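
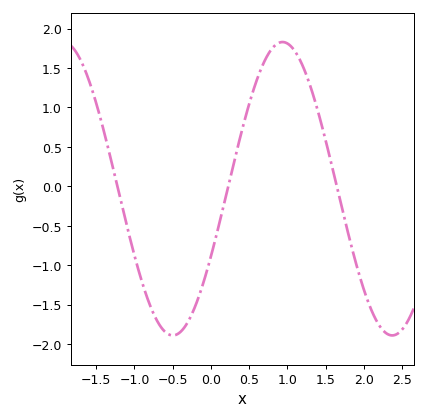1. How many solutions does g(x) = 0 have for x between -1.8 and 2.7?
3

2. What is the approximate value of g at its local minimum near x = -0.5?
-1.9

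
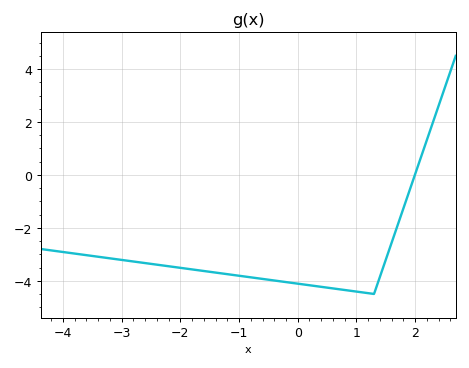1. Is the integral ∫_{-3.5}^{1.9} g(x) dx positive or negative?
negative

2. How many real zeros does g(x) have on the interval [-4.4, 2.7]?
1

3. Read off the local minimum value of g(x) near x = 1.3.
-4.5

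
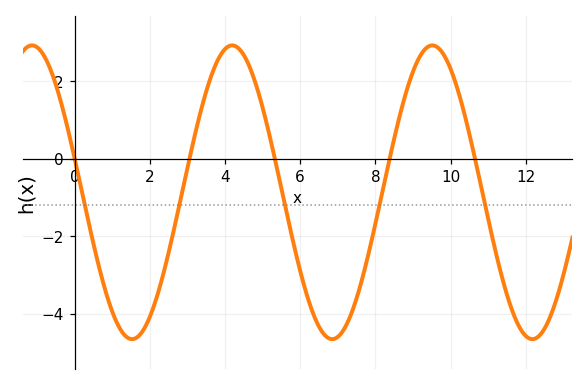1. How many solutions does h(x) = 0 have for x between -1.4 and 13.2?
5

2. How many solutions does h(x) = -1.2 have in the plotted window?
5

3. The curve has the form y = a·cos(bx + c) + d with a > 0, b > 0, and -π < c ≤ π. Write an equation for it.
y = 3.79cos(1.2x + 1.3) - 0.86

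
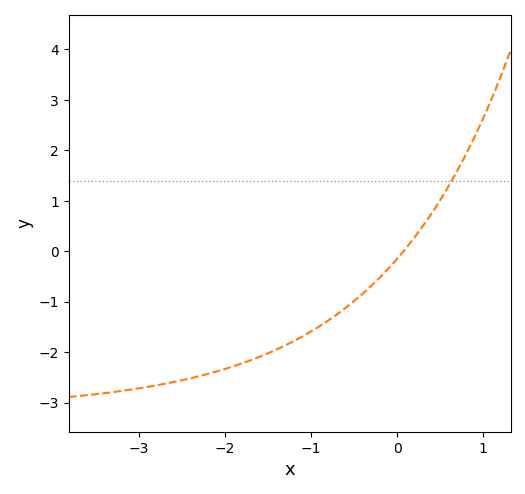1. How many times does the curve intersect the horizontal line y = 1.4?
1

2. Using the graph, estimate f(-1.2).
-1.8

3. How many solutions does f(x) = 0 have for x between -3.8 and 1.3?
1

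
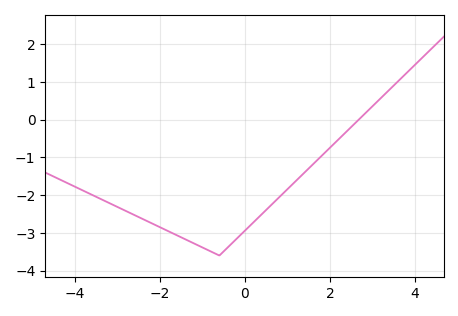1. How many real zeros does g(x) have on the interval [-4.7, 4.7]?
1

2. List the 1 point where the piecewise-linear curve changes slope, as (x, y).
(-0.6, -3.6)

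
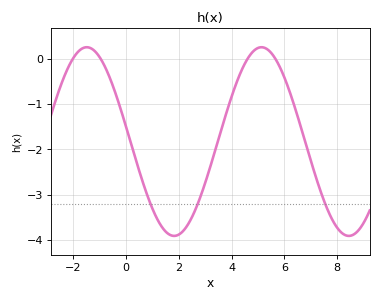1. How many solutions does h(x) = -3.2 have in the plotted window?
3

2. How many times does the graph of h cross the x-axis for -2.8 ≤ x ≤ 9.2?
4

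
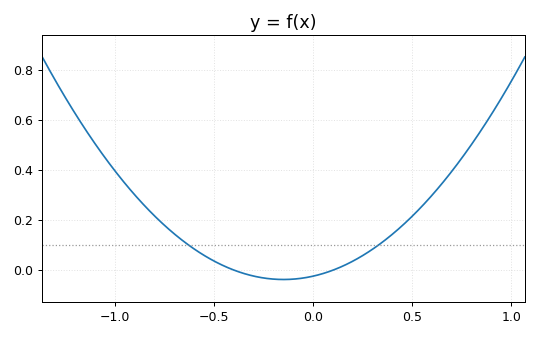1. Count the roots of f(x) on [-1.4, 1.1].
2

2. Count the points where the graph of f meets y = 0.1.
2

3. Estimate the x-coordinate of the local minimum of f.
-0.15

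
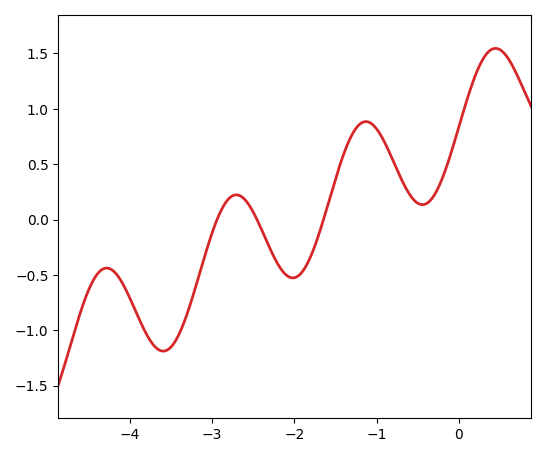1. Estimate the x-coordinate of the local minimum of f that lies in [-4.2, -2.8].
-3.59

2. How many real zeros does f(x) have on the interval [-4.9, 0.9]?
3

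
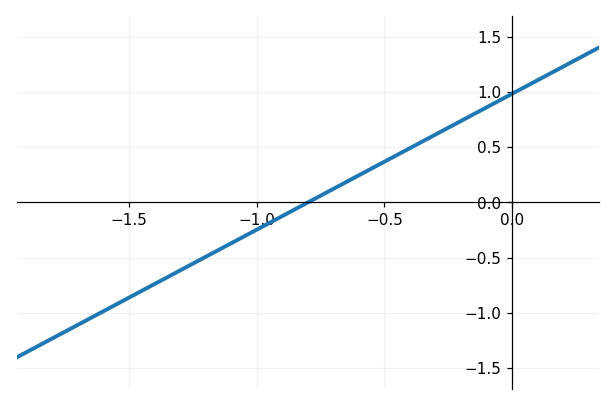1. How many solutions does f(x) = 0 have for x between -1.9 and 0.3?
1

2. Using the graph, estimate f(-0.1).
0.85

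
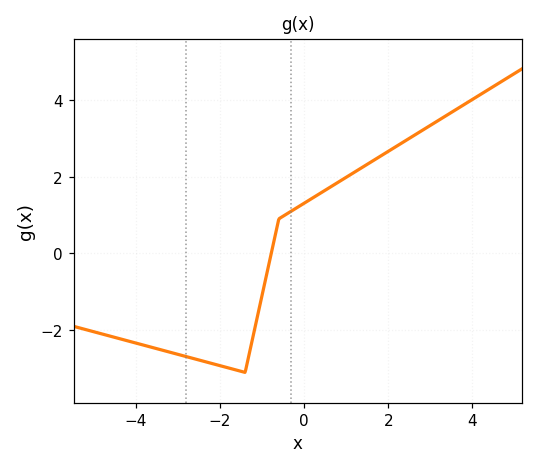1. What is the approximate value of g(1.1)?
2.05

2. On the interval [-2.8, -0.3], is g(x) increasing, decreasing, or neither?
neither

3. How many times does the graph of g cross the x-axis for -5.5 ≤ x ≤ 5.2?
1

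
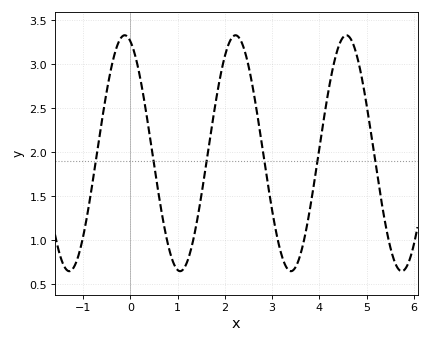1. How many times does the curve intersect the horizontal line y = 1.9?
6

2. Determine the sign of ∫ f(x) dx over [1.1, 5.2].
positive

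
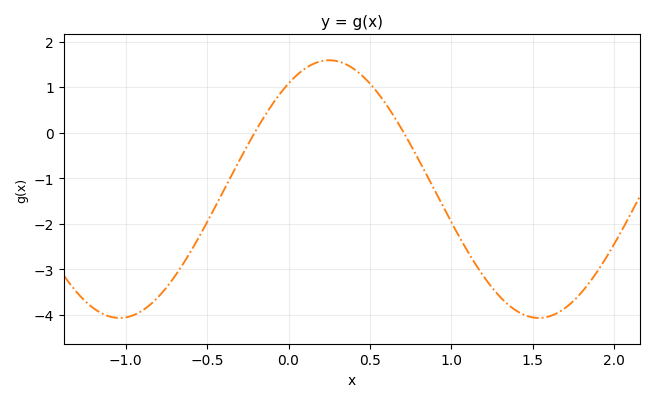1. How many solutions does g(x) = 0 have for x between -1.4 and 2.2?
2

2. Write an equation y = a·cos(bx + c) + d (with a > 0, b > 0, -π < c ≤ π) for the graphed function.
y = 2.83cos(2.4x - 0.61) - 1.24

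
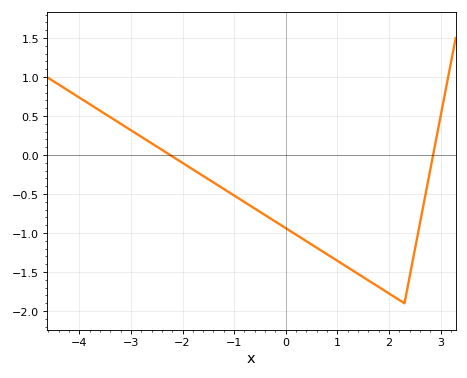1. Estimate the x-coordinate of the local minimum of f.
2.2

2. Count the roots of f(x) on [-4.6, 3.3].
2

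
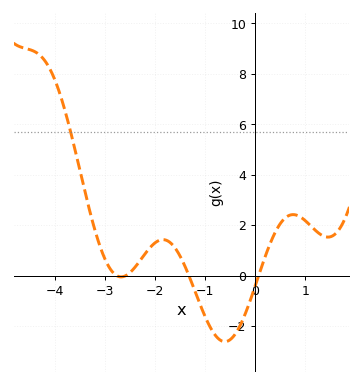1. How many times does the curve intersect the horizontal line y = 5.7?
1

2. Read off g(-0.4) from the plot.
-2.33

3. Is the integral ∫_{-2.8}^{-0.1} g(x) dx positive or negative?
negative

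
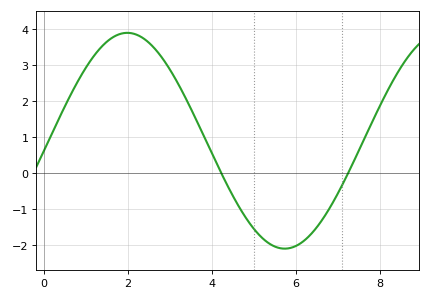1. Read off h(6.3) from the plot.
-1.8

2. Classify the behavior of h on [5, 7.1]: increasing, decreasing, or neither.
neither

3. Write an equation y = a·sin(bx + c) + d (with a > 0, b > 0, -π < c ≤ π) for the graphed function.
y = 3sin(0.84x - 0.1) + 0.9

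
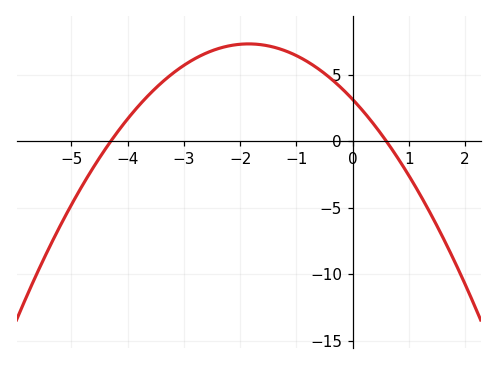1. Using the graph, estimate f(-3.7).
3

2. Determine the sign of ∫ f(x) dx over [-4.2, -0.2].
positive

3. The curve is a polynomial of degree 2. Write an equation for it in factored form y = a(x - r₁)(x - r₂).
y = -1.22(x + 4.3)(x - 0.6)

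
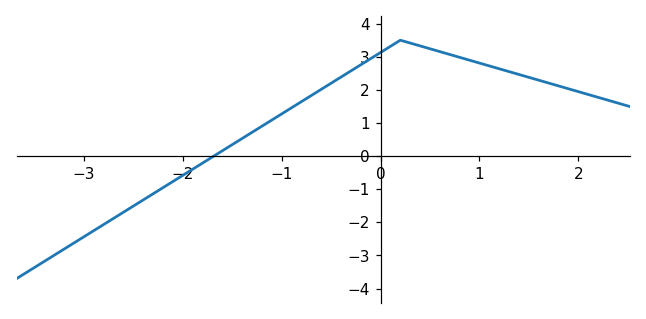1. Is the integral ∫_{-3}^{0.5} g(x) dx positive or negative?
positive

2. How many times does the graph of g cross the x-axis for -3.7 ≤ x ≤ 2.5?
1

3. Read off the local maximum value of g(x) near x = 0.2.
3.5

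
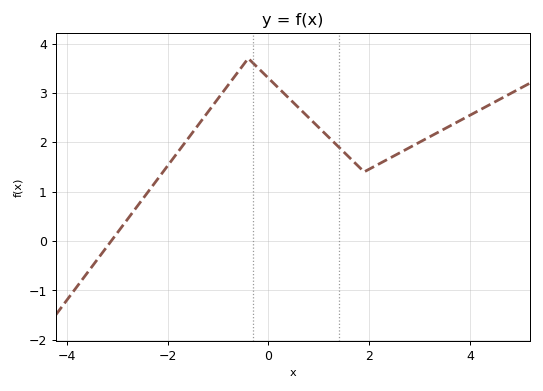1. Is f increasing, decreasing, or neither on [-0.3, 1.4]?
decreasing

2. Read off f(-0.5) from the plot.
3.6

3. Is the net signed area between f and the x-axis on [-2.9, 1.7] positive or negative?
positive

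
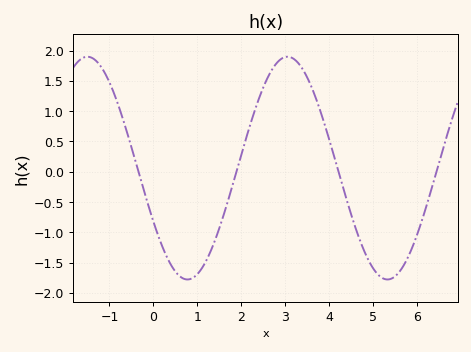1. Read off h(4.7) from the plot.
-1.13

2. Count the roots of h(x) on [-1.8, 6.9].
4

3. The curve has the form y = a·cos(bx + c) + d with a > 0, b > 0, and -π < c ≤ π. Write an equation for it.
y = 1.84cos(1.38x + 2.07) + 0.06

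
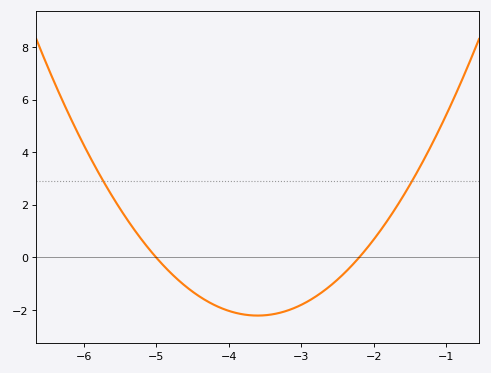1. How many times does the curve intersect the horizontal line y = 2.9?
2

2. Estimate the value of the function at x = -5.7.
2.77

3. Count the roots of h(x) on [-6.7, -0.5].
2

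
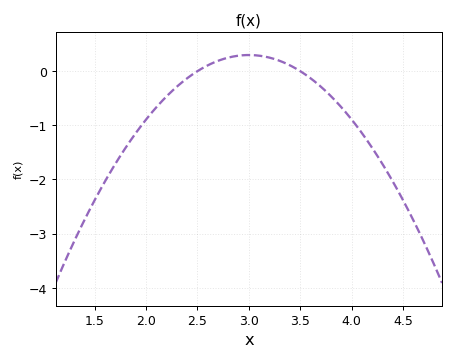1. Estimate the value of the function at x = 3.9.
-0.666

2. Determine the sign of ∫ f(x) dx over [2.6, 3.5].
positive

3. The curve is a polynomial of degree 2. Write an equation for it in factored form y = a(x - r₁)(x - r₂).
y = -1.19(x - 2.5)(x - 3.5)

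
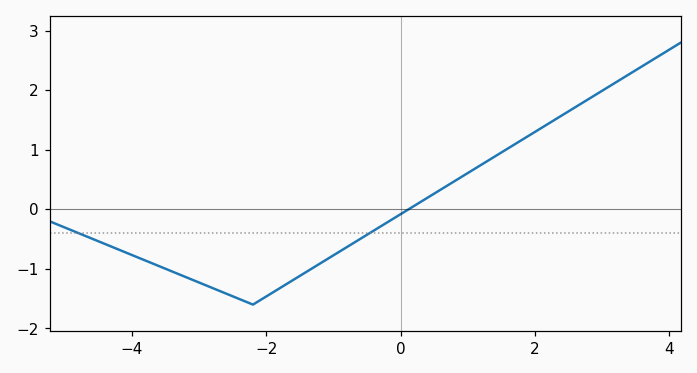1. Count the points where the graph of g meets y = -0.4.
2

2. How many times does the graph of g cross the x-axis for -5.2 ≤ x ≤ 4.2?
1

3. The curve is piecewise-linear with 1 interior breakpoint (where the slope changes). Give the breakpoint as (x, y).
(-2.2, -1.6)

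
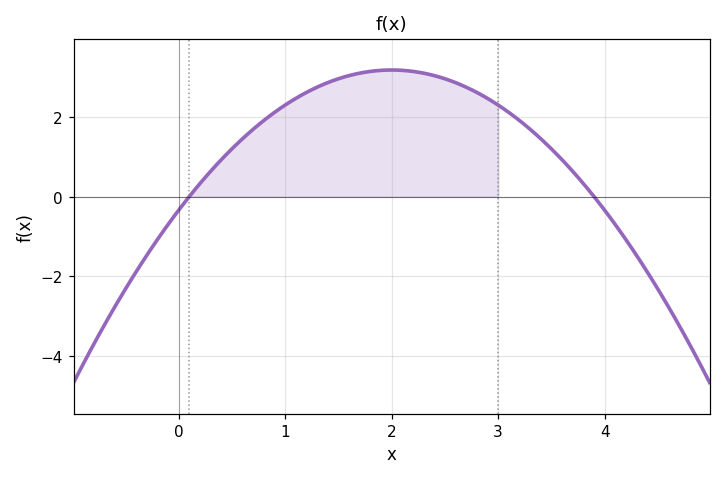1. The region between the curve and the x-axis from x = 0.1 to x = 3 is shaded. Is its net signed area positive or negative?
positive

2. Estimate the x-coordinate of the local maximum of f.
2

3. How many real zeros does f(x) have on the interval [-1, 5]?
2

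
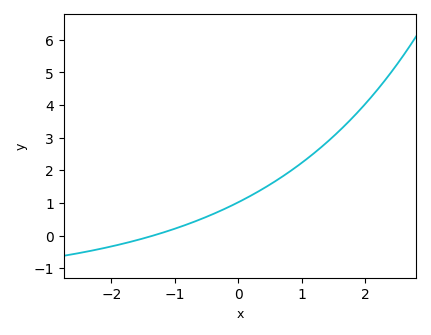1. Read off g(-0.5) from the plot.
0.574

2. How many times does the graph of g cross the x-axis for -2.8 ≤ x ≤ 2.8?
1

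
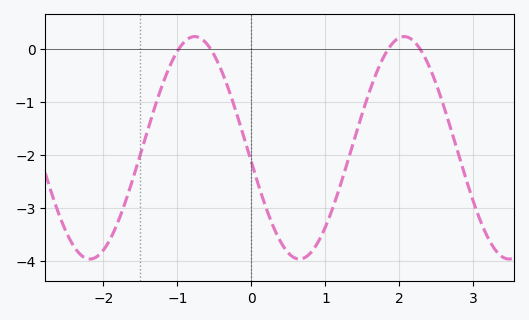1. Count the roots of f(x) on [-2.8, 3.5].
4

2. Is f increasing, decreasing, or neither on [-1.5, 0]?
neither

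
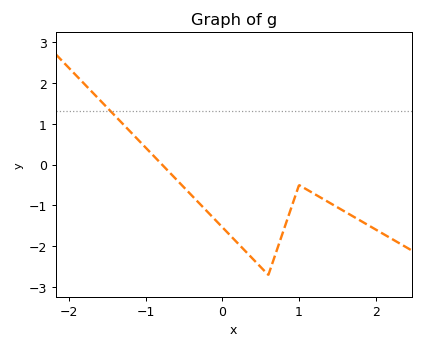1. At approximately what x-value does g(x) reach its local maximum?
1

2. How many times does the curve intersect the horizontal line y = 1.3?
1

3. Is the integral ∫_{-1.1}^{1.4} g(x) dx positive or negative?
negative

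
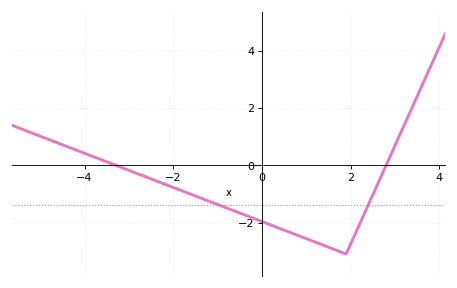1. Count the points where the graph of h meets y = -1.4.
2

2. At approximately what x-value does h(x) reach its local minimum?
1.8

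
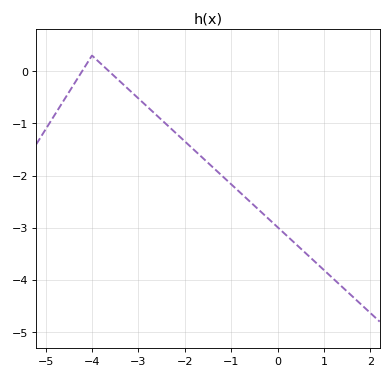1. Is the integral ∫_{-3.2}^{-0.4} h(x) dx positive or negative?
negative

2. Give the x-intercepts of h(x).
-4.2, -3.6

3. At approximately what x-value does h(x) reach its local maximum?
-4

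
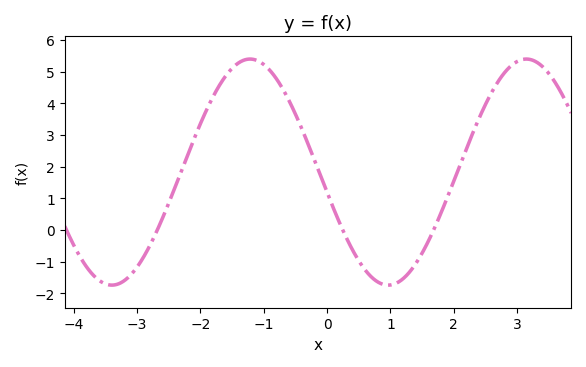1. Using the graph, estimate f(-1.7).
4.6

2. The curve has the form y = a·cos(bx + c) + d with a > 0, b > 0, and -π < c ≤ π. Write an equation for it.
y = 3.57cos(1.4x + 1.8) + 1.83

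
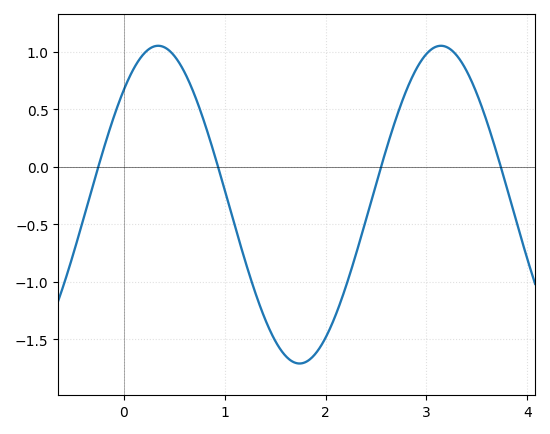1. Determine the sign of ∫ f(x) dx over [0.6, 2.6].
negative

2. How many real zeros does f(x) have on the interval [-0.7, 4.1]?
4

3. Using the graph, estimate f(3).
0.979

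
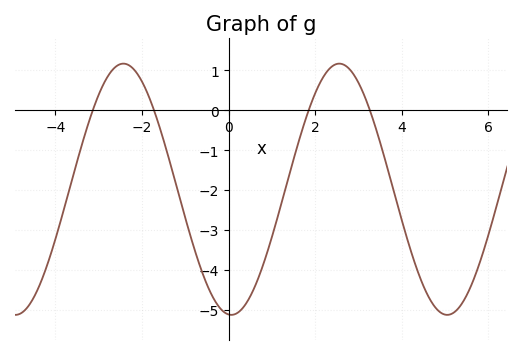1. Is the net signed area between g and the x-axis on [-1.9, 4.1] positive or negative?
negative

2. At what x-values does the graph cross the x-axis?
-3.2, -1.8, 1.8, 3.2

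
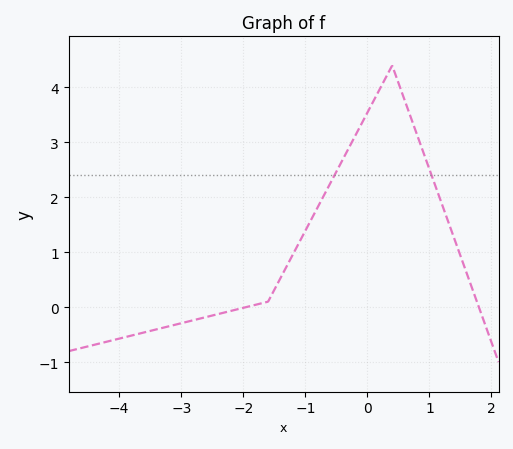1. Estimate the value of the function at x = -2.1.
-0.04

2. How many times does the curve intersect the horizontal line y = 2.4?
2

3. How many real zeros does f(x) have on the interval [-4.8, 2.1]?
2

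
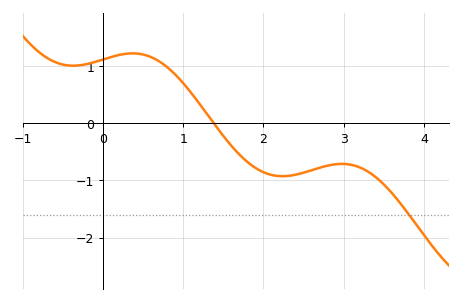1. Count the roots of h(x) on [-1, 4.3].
1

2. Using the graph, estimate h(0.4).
1.2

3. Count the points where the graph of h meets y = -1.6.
1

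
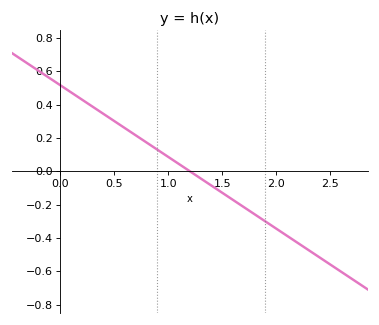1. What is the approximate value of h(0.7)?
0.215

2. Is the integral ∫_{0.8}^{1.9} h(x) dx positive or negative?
negative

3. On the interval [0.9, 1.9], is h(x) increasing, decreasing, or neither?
decreasing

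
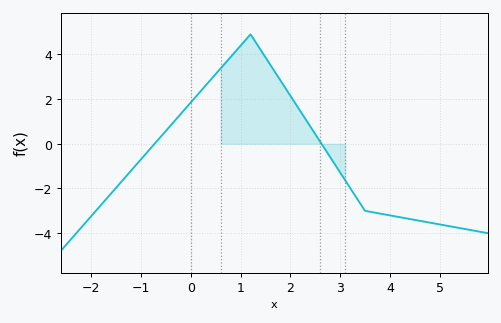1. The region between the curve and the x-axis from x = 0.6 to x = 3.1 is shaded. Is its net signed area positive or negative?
positive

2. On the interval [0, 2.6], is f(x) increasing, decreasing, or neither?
neither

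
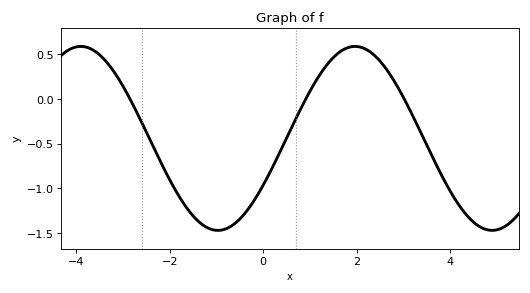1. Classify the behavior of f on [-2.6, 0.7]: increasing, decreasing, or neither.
neither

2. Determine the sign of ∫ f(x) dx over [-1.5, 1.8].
negative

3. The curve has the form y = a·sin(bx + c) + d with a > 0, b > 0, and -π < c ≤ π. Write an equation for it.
y = 1.03sin(1.07x - 0.532) - 0.44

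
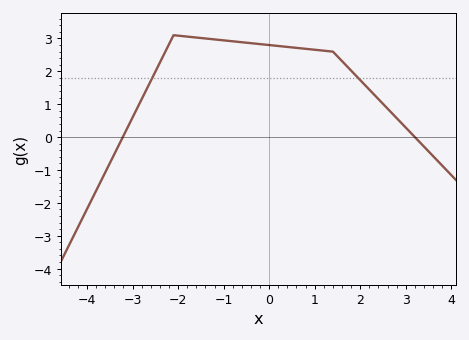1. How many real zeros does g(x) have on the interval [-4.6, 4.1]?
2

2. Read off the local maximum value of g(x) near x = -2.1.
3.1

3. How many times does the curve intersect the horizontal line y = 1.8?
2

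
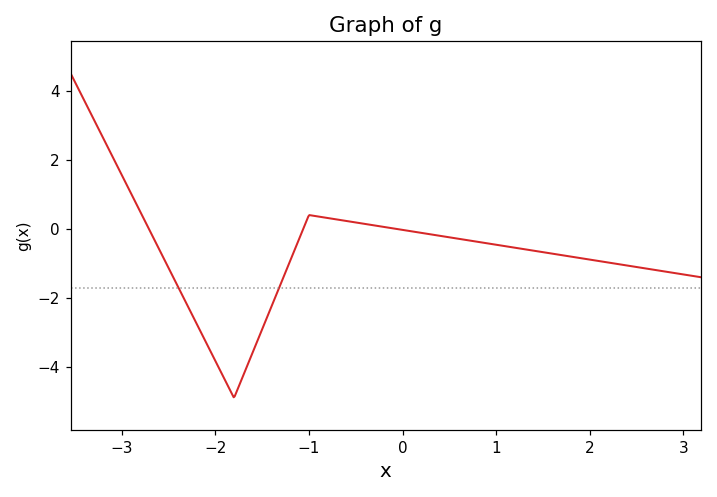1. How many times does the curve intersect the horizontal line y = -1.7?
2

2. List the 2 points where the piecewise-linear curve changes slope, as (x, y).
(-1.8, -4.9); (-1, 0.4)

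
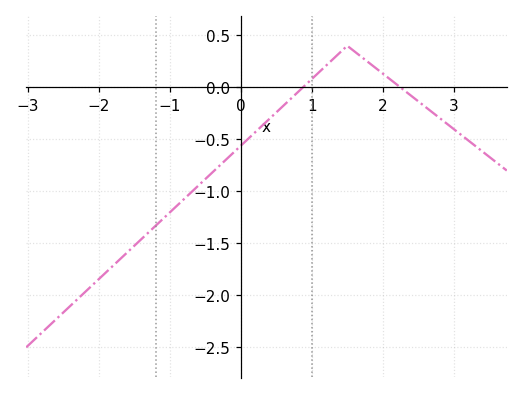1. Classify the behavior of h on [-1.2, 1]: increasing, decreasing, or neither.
increasing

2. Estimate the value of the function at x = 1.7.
0.293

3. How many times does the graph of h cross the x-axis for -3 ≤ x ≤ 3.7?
2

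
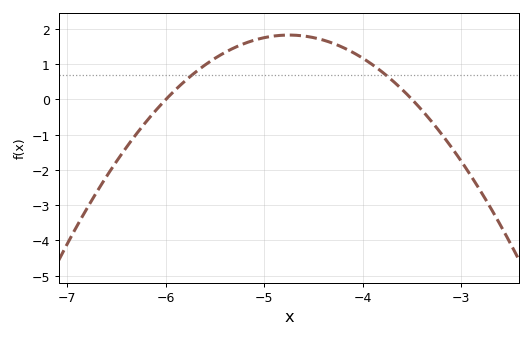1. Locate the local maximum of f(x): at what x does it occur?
-4.8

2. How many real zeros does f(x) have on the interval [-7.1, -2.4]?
2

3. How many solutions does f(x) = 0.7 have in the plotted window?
2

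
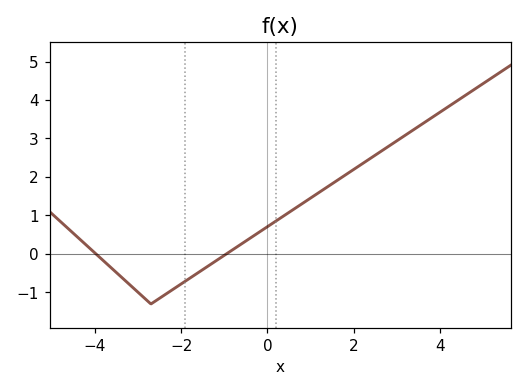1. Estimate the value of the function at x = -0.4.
0.4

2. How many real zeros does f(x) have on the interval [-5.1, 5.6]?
2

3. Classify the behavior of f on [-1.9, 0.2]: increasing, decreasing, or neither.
increasing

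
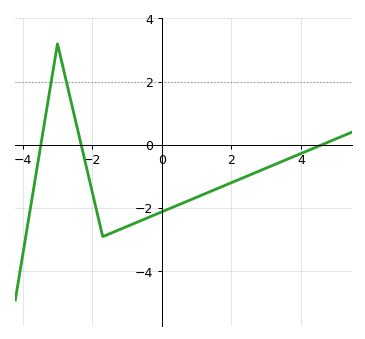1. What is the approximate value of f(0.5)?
-1.89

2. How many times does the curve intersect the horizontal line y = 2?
2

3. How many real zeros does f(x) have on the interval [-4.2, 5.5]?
3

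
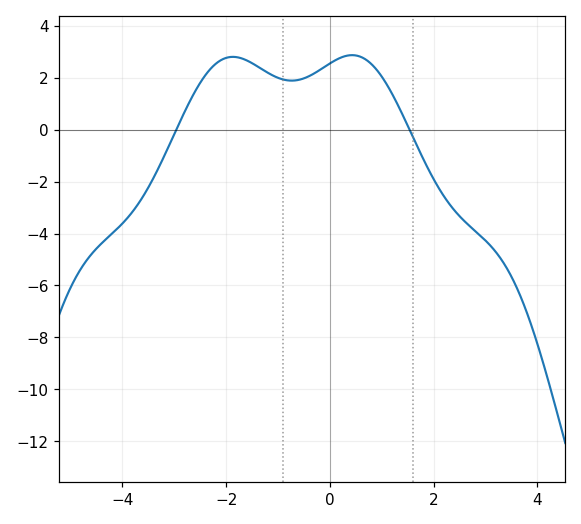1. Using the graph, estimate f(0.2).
2.76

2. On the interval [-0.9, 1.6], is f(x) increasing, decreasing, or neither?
neither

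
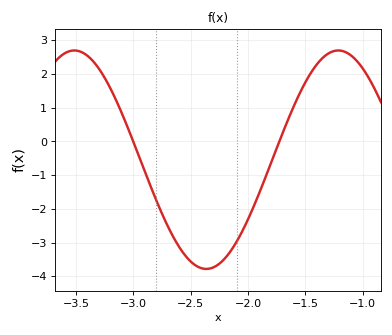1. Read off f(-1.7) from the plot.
0.235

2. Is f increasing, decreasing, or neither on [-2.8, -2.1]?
neither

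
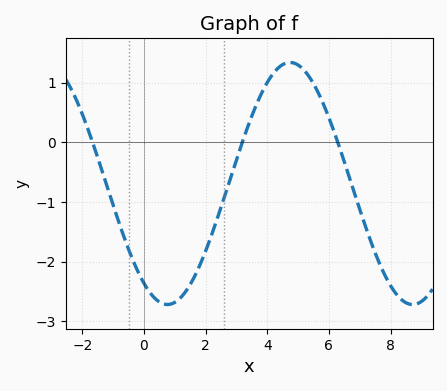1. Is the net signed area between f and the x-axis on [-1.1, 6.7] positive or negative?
negative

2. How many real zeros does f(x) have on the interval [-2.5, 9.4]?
3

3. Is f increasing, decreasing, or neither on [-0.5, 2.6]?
neither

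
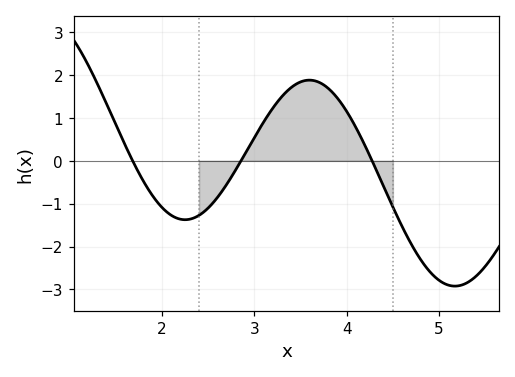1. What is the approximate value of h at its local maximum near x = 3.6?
1.88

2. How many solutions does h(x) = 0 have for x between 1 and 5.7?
3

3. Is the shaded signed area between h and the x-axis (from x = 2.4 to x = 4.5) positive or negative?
positive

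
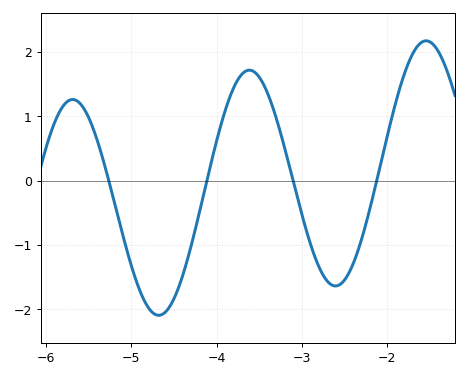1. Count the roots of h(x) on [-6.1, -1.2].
4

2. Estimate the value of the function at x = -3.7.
1.66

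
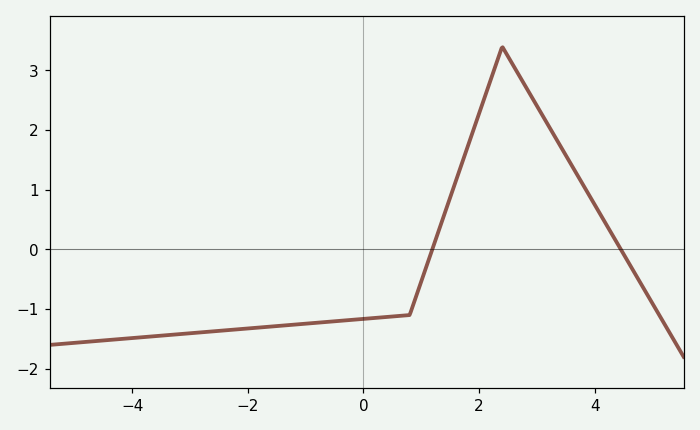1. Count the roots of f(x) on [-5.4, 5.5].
2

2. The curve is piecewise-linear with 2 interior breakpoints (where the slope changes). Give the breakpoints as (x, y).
(0.8, -1.1); (2.4, 3.4)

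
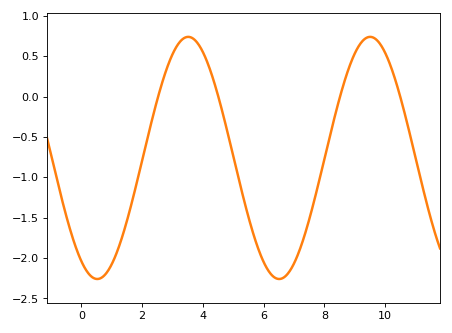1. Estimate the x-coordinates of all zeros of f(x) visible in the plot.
2.6, 4.6, 8.6, 10.4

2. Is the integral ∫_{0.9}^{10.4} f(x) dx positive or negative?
negative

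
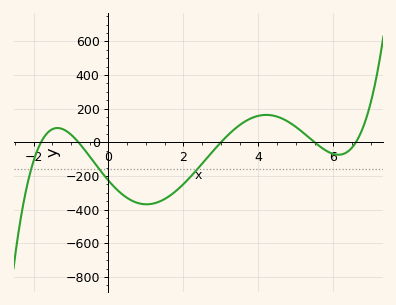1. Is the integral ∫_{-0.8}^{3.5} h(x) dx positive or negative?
negative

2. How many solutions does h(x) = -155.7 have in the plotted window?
3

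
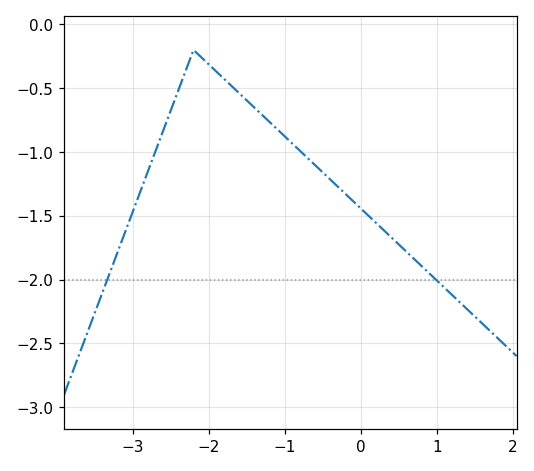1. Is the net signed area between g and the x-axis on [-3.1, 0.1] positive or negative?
negative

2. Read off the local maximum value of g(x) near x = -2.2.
-0.2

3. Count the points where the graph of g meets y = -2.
2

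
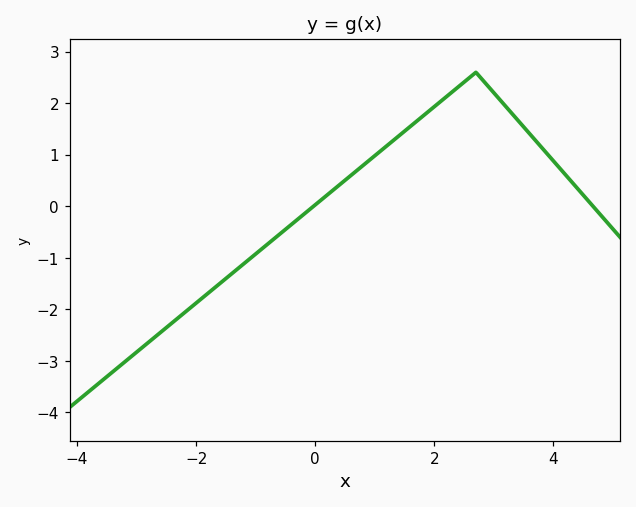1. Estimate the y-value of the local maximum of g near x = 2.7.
2.6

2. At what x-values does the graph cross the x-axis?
-0.029, 4.67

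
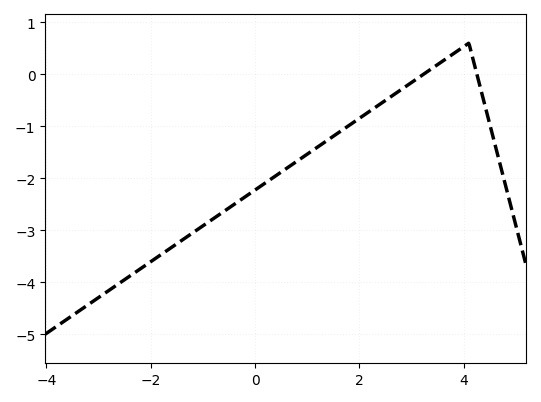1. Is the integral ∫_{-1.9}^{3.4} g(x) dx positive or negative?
negative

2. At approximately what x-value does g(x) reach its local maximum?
4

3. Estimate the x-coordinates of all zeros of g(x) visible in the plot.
3.2, 4.2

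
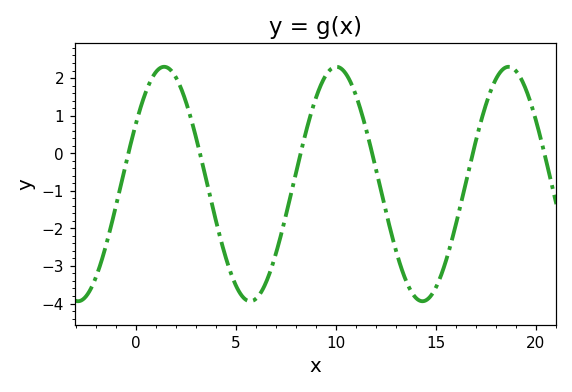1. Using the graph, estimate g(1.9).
2.11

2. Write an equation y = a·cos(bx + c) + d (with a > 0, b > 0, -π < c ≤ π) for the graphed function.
y = 3.12cos(0.73x - 1.04) - 0.82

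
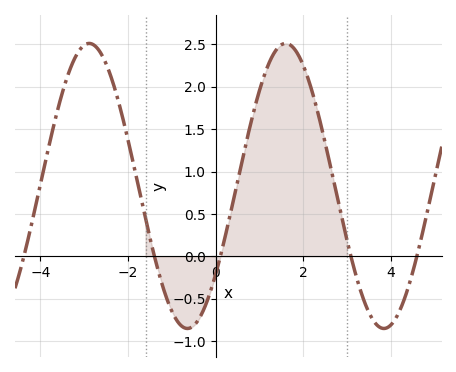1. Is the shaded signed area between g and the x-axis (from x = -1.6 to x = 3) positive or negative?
positive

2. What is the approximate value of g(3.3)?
-0.386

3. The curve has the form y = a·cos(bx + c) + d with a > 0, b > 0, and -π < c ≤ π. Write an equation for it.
y = 1.68cos(1.4x - 2.24) + 0.83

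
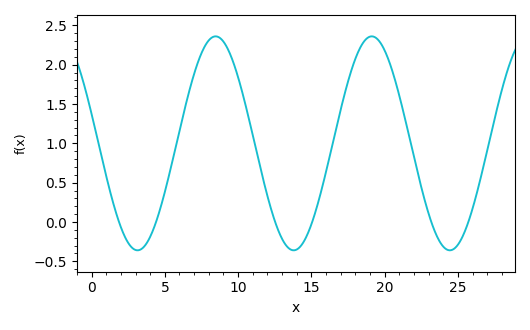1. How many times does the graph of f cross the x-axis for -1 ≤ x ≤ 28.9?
6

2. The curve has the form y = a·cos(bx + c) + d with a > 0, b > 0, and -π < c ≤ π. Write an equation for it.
y = 1.36cos(0.59x + 1.29) + 1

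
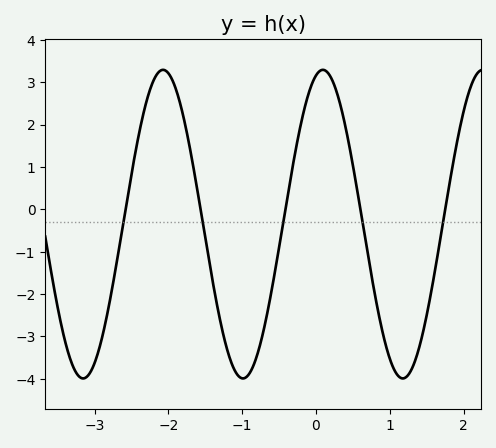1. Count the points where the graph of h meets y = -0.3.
5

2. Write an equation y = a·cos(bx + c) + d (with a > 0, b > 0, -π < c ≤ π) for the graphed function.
y = 3.64cos(2.9x - 0.27) - 0.35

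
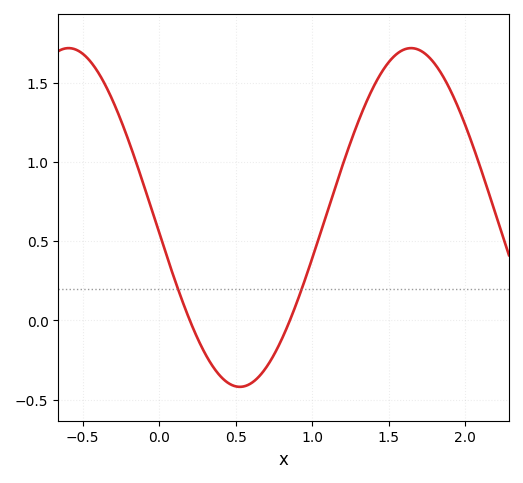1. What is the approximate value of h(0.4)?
-0.35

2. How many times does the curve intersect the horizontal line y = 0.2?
2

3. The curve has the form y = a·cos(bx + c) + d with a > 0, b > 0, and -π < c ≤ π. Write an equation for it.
y = 1.07cos(2.8x + 1.7) + 0.65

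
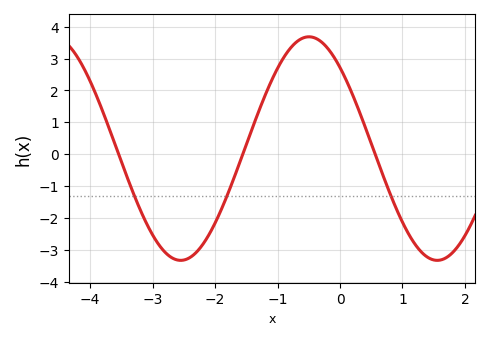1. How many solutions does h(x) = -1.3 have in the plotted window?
3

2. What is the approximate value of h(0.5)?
0.34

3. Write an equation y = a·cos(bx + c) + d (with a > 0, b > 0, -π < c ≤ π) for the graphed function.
y = 3.5cos(1.53x + 0.76) + 0.18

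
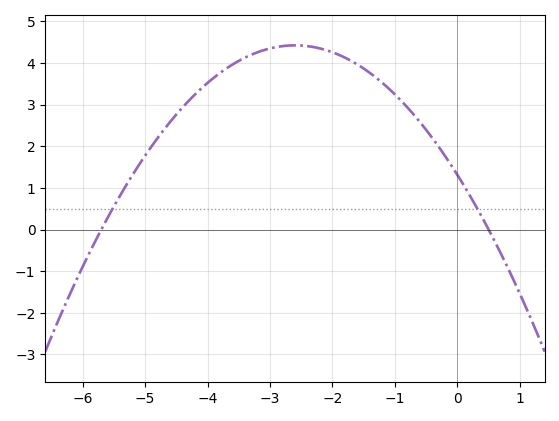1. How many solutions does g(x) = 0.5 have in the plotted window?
2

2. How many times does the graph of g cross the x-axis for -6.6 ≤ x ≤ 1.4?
2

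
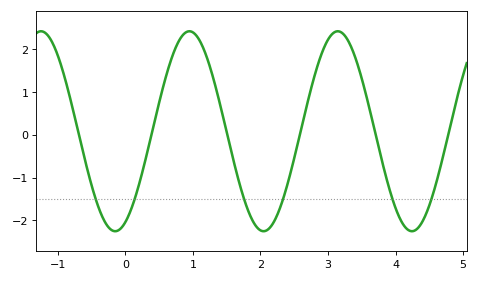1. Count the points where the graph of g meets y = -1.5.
6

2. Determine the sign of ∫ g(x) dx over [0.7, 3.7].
positive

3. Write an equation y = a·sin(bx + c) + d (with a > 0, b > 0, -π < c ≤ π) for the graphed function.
y = 2.33sin(2.86x - 1.14) + 0.08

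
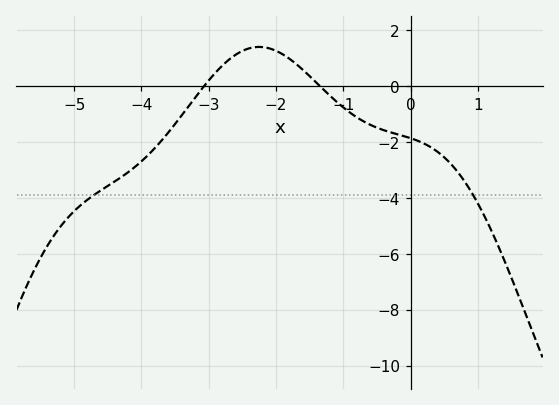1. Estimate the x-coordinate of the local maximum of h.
-2.2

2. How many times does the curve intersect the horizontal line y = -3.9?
2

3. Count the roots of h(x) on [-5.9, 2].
2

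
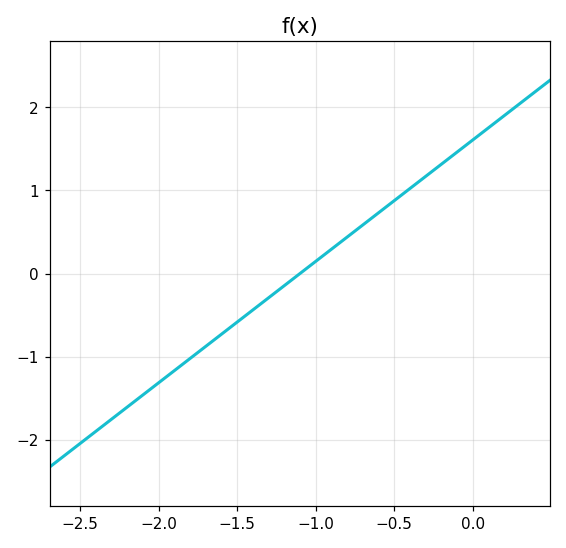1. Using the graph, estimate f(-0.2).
1.3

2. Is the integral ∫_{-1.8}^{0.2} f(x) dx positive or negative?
positive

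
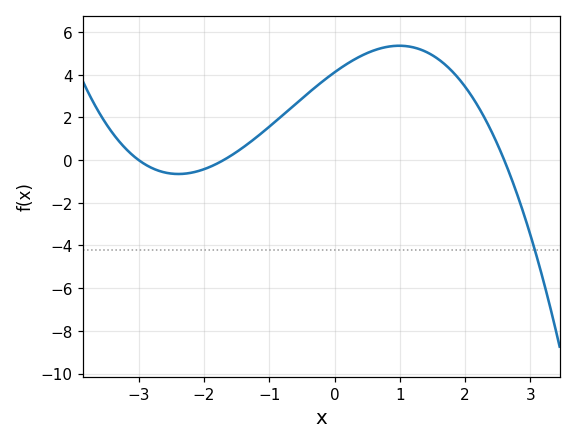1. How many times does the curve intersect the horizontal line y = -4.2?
1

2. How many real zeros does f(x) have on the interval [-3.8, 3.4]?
3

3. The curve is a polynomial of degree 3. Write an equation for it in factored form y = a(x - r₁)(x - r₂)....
y = -0.31(x + 3)(x + 1.7)(x - 2.6)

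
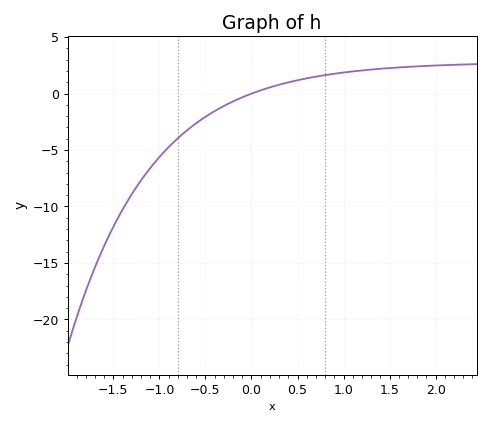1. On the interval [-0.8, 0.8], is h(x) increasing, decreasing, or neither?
increasing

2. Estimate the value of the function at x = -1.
-5.62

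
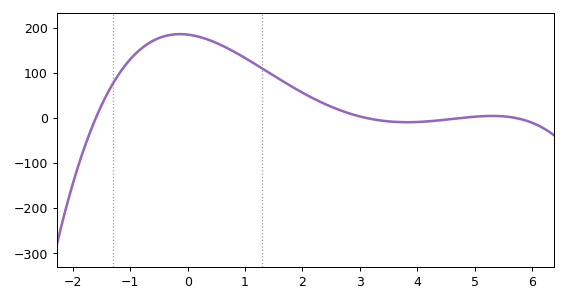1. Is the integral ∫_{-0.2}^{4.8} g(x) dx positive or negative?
positive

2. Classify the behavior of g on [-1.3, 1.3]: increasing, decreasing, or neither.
neither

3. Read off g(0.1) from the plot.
183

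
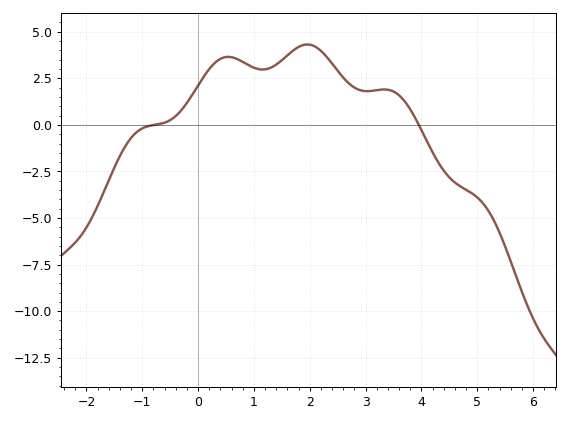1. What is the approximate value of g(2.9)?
1.8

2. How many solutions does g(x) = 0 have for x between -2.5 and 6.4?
2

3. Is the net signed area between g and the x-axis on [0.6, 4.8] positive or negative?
positive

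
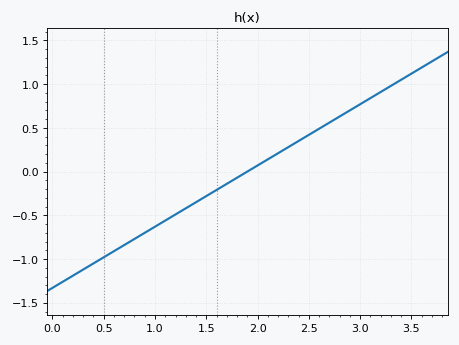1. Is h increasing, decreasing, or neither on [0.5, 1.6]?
increasing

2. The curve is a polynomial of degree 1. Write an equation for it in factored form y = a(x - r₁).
y = 0.7(x - 1.9)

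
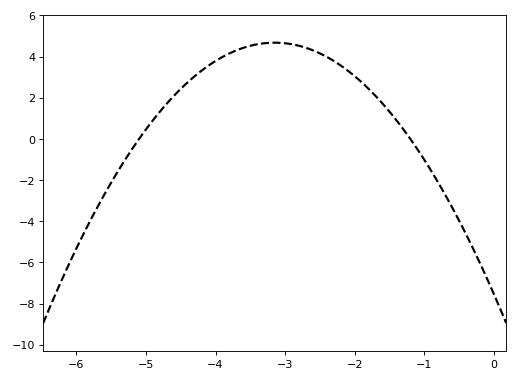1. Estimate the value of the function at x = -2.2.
3.6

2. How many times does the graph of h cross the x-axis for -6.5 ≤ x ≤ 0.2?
2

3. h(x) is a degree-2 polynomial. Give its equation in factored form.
y = -1.23(x + 5.1)(x + 1.2)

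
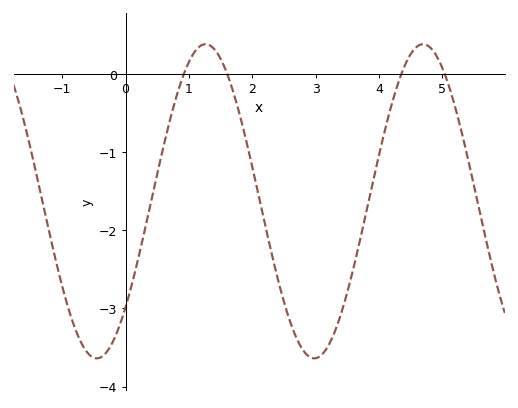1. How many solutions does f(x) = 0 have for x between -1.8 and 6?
4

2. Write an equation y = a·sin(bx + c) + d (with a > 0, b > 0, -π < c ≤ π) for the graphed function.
y = 2.01sin(1.83x - 0.74) - 1.63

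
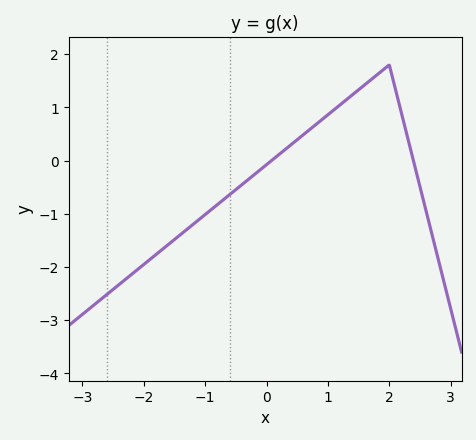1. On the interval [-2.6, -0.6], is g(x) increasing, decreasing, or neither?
increasing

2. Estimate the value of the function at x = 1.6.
1.42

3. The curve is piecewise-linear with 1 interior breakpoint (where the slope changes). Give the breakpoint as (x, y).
(2, 1.8)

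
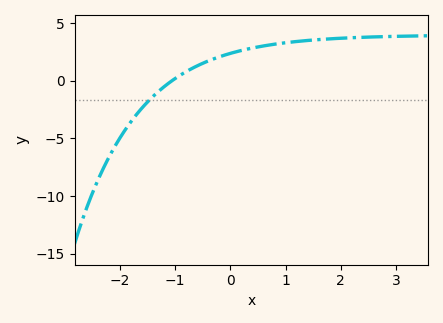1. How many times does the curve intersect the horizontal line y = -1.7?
1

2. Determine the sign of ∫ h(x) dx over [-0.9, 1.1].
positive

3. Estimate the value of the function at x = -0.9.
0.5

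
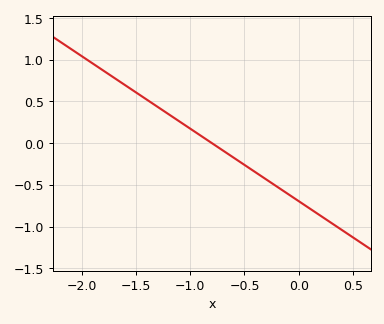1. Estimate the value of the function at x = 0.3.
-0.957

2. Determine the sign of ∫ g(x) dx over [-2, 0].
positive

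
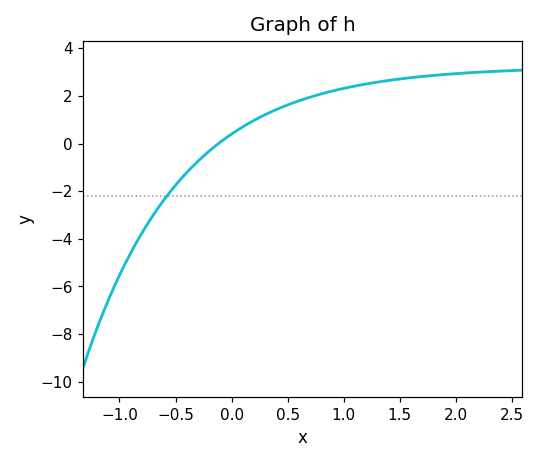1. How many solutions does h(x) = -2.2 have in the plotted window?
1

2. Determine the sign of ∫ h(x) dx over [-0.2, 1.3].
positive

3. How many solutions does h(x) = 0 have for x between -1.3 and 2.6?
1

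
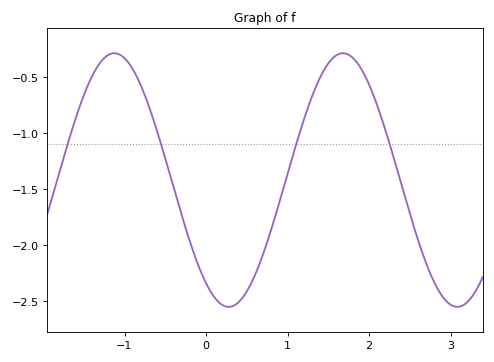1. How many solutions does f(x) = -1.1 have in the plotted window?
4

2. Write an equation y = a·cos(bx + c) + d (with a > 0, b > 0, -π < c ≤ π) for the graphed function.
y = 1.13cos(2.2x + 2.5) - 1.42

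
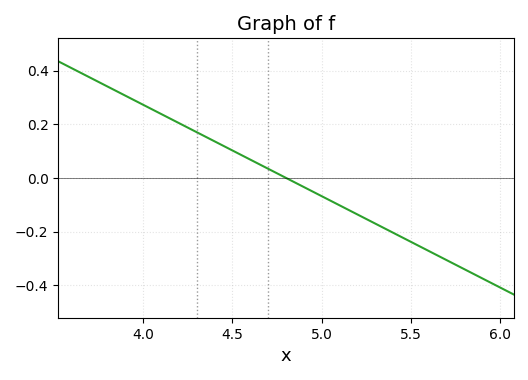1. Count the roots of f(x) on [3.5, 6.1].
1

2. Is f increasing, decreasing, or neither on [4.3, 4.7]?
decreasing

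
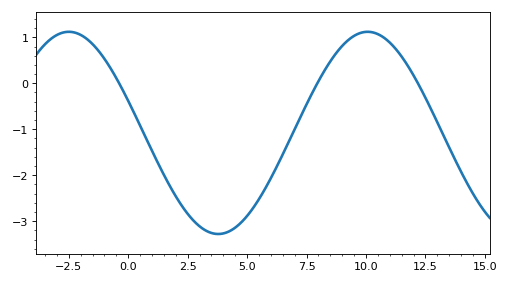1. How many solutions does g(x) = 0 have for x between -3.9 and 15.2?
3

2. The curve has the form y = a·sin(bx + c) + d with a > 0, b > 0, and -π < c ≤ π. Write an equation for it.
y = 2.2sin(0.5x + 2.82) - 1.08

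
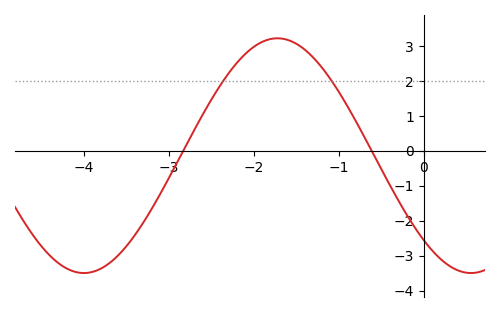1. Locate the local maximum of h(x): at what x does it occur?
-1.7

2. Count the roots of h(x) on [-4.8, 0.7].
2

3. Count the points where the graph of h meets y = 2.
2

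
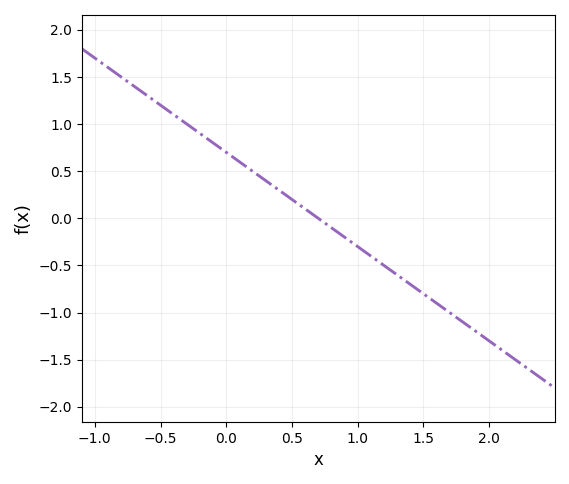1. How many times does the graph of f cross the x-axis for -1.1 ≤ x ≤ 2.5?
1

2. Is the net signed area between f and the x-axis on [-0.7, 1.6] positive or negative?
positive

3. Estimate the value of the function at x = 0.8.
-0.1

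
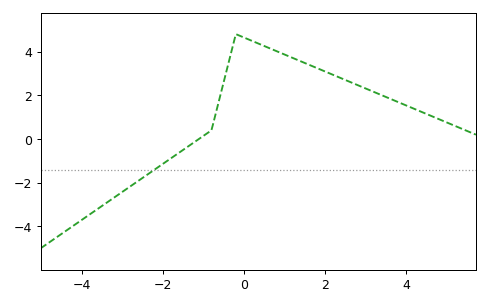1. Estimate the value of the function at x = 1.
3.8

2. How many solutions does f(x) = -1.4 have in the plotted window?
1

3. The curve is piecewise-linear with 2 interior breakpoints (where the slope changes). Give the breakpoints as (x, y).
(-0.8, 0.4); (-0.2, 4.8)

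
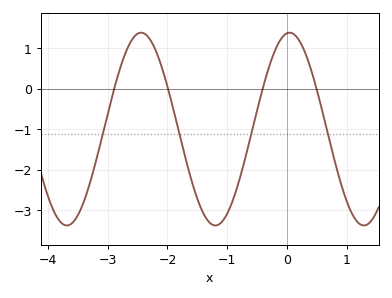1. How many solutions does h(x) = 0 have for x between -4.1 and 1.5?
4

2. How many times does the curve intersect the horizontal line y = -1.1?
4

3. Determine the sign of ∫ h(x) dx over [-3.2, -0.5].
negative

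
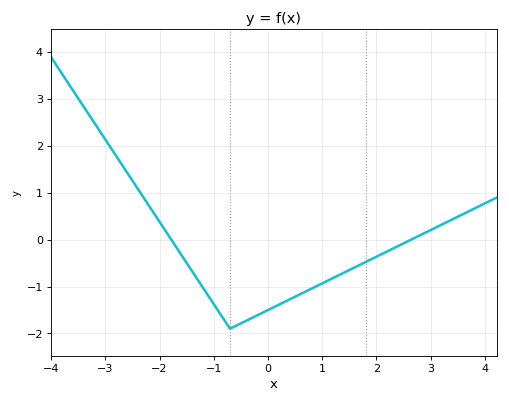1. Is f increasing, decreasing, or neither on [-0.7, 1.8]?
increasing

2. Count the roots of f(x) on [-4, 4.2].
2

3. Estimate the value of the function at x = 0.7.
-1.1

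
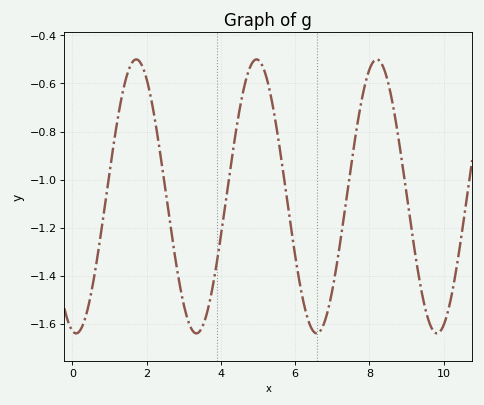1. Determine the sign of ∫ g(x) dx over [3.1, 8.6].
negative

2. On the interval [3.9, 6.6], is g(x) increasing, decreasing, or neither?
neither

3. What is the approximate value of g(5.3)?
-0.62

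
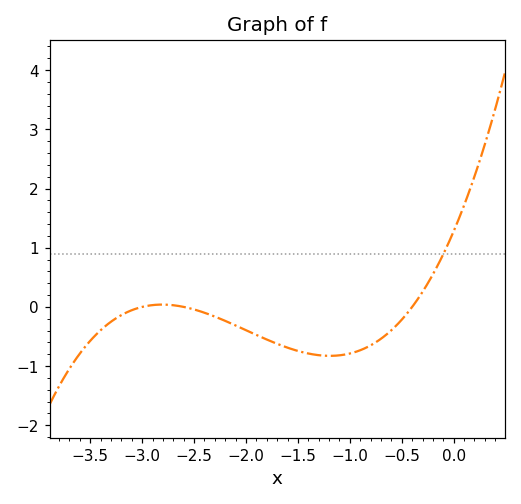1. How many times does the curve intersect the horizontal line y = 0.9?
1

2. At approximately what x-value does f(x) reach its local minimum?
-1.2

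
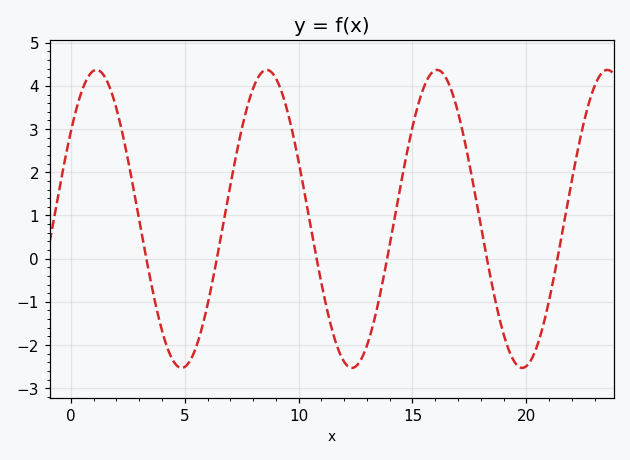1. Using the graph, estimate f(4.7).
-2.5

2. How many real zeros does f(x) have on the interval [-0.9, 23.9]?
6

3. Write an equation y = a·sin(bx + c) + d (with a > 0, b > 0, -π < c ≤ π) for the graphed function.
y = 3.45sin(0.84x + 0.63) + 0.92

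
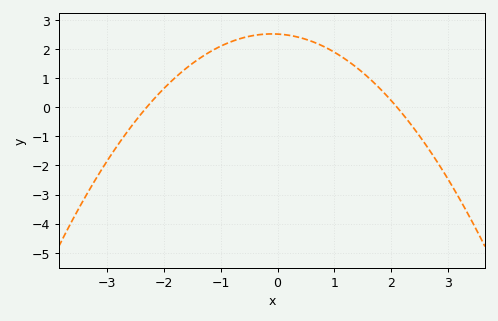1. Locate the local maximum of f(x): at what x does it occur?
-0.1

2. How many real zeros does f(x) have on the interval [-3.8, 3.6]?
2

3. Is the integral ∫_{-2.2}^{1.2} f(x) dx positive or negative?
positive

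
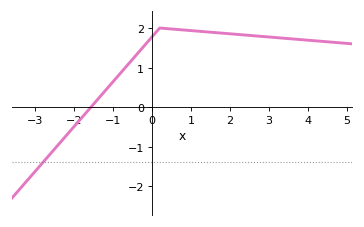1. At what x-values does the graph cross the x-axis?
-1.56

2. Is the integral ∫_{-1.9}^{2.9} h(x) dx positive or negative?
positive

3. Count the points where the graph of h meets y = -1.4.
1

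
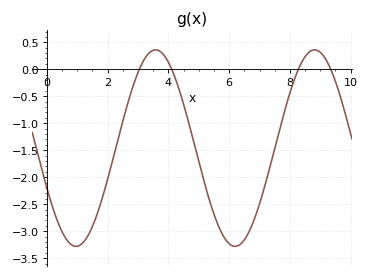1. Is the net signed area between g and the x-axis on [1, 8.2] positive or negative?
negative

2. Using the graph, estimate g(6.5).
-3.16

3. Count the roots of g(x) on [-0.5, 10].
4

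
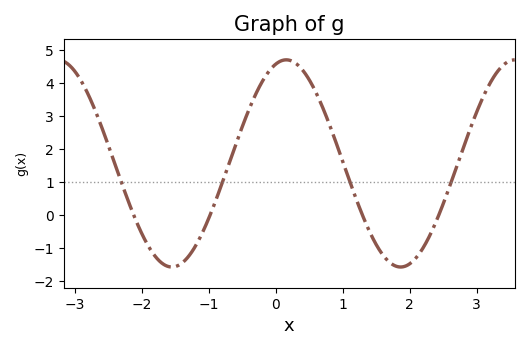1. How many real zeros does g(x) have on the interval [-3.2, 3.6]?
4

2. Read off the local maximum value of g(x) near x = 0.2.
4.7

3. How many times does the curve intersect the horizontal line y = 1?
4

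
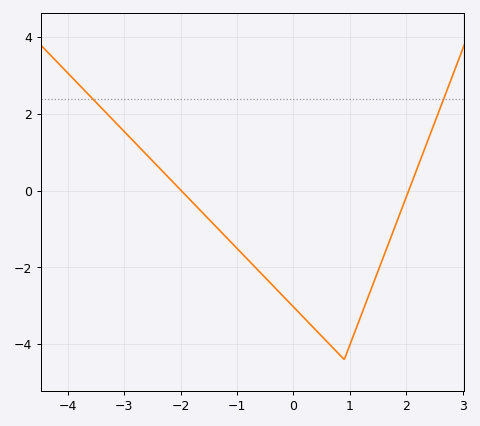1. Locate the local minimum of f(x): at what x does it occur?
0.898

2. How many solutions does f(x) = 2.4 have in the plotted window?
2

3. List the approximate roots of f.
-1.99, 2.04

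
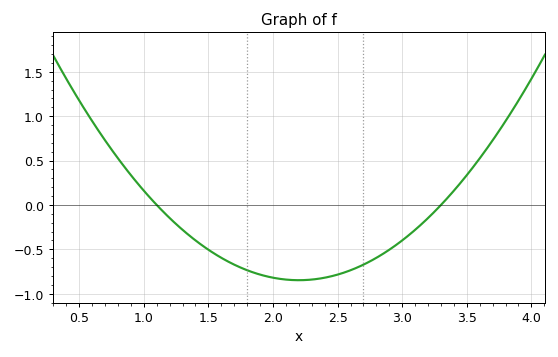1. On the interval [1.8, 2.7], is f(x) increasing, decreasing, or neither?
neither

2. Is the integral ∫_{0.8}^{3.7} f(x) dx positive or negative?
negative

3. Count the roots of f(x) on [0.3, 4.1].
2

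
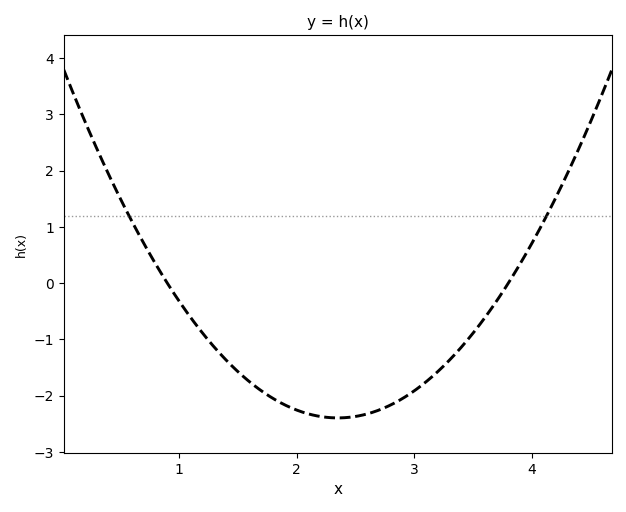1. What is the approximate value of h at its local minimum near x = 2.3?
-2.4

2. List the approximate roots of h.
0.9, 3.8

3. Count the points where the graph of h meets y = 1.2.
2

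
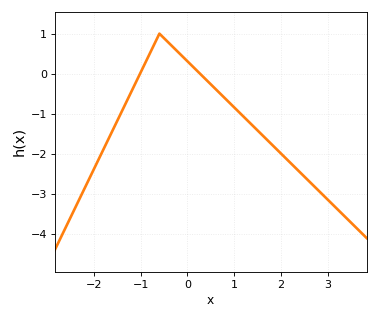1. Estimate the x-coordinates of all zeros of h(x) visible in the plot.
-1.01, 0.27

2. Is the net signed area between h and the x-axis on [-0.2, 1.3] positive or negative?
negative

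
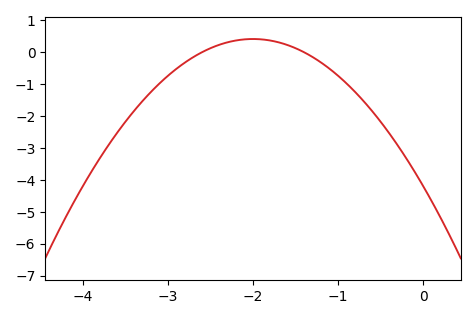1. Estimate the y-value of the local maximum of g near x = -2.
0.414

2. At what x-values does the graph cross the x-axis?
-2.6, -1.4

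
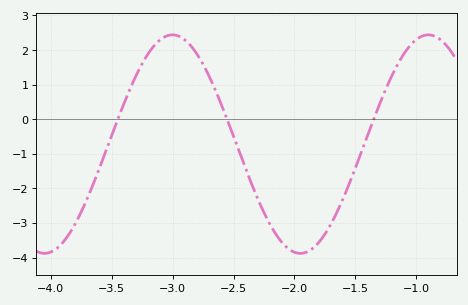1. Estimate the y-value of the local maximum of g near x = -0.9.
2.4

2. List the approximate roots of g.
-3.45, -2.55, -1.35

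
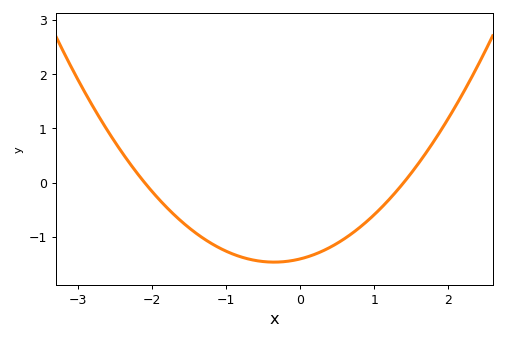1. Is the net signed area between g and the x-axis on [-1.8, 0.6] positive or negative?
negative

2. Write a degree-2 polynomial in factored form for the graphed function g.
y = 0.48(x + 2.1)(x - 1.4)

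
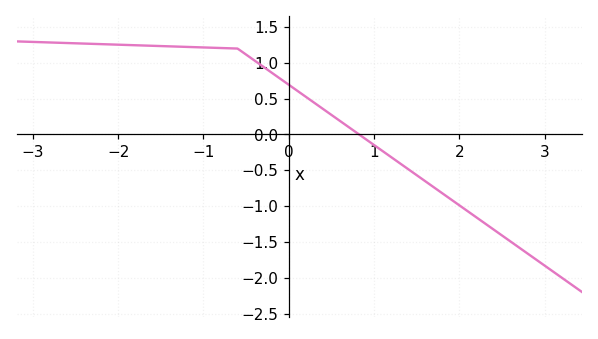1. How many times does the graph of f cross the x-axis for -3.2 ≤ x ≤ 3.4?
1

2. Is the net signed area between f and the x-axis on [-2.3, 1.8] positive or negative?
positive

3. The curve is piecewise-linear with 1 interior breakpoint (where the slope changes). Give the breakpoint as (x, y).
(-0.6, 1.2)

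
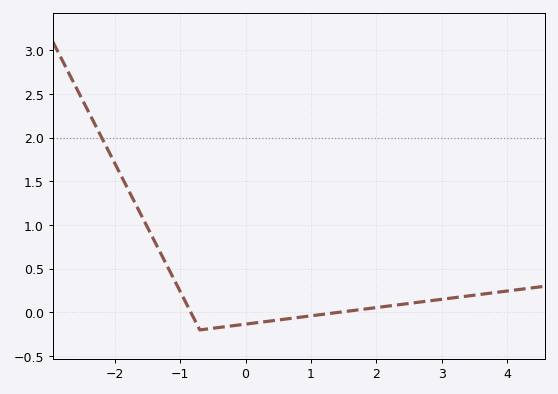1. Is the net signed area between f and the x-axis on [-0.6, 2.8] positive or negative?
negative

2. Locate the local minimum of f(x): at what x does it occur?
-0.698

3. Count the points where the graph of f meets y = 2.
1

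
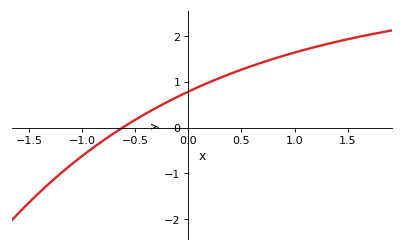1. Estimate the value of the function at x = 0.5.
1.3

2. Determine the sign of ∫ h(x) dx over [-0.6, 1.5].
positive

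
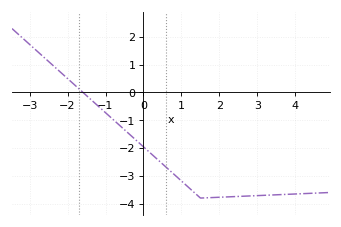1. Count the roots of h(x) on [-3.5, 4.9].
1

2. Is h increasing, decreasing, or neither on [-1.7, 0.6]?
decreasing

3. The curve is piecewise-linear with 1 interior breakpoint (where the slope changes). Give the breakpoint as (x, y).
(1.5, -3.8)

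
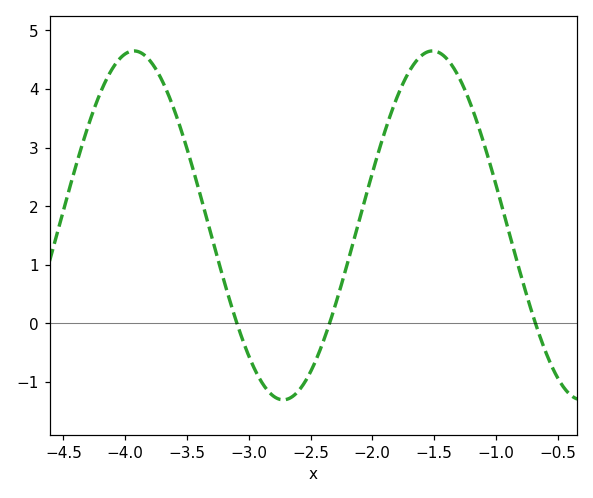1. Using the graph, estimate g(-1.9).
3.3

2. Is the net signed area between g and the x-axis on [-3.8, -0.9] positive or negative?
positive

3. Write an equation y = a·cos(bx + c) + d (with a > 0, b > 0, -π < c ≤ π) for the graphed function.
y = 2.98cos(2.6x - 2.4) + 1.67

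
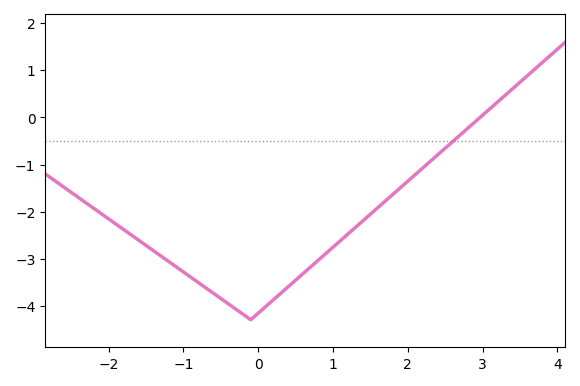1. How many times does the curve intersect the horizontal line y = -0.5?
1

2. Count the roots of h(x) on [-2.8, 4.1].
1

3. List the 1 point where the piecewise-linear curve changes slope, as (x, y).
(-0.1, -4.3)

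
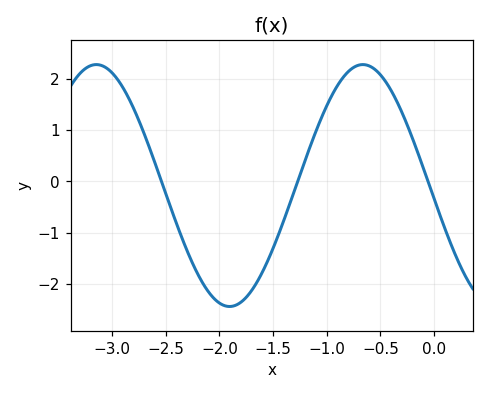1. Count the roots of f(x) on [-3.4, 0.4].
3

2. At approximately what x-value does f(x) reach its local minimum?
-1.9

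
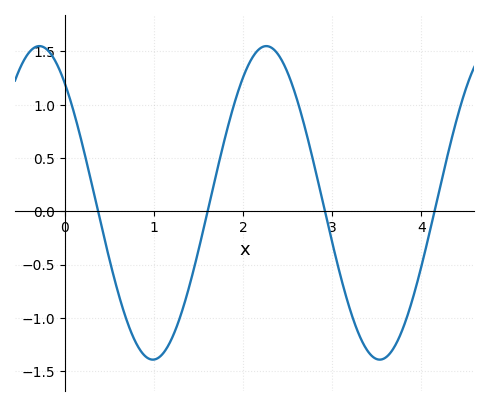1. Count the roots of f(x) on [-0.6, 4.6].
4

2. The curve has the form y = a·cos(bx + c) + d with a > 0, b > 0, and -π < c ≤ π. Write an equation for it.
y = 1.47cos(2.47x + 0.702) + 0.08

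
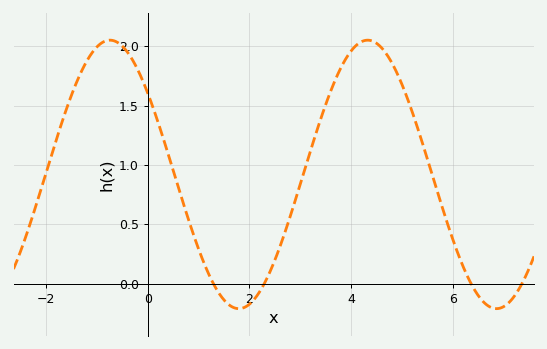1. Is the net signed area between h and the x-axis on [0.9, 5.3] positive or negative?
positive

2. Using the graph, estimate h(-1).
1.99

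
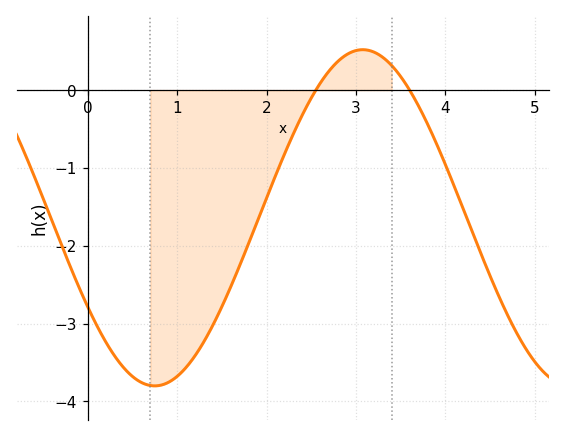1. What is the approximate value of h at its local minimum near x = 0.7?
-3.8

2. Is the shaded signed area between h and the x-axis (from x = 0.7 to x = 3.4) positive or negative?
negative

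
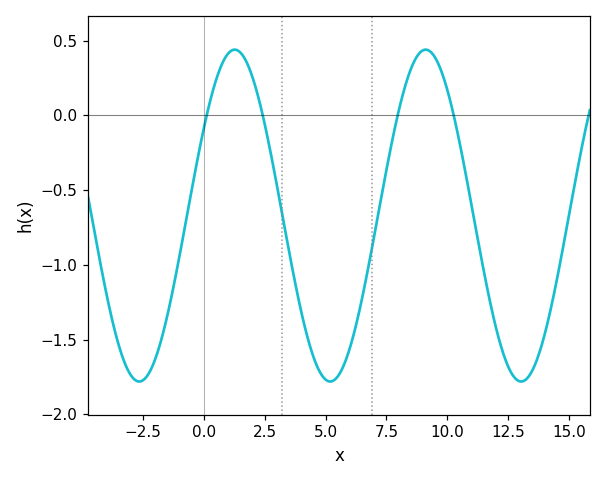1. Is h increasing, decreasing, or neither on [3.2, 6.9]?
neither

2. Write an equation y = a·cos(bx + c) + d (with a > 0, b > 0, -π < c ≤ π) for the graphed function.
y = 1.11cos(0.8x - 1.01) - 0.67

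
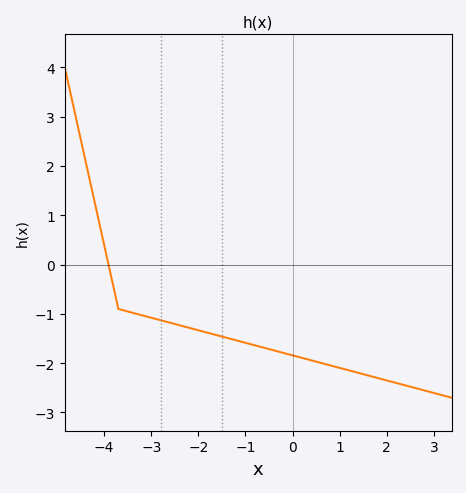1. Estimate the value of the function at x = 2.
-2.4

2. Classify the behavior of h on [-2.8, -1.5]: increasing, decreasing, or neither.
decreasing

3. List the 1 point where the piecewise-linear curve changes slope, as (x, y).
(-3.7, -0.9)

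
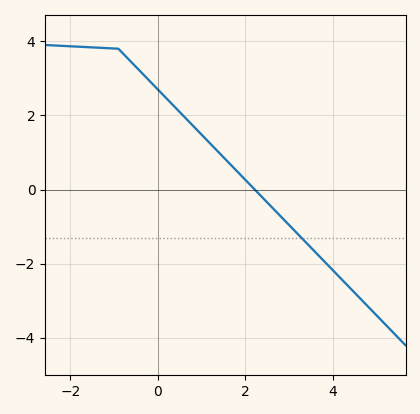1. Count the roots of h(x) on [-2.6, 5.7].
1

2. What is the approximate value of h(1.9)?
0.4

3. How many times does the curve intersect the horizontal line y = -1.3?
1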